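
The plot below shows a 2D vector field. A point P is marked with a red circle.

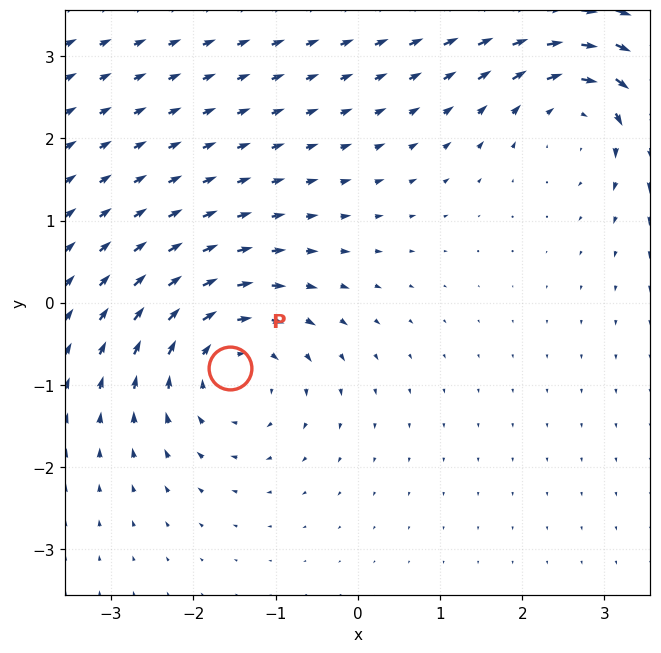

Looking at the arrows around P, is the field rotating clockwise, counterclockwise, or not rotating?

clockwise

Near P at (-1.6, -0.8) the arrows circulate clockwise. The curl (z-component) there is about -5; negative curl means clockwise rotation.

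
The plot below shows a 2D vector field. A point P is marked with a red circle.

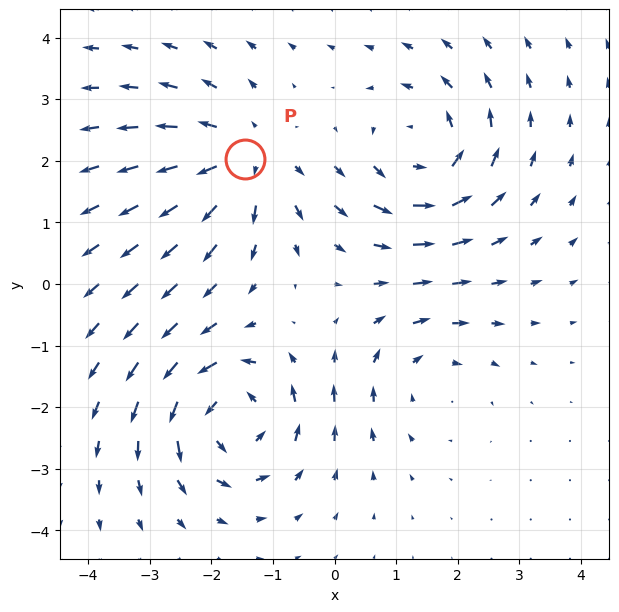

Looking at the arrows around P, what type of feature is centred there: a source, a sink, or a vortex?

source

At P (-1.5, 2.0) the arrows spread outward. Divergence about +3, curl ≈0 — positive divergence with near-zero curl is a source.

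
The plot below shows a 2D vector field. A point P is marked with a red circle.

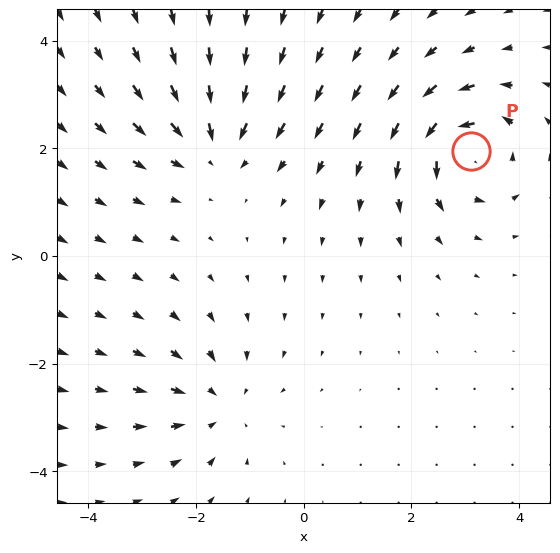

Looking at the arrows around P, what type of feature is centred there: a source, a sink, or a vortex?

At P (3.1, 1.9) the arrows circulate counterclockwise. Divergence ≈0, curl about +6 — near-zero divergence with nonzero curl is a vortex.

vortex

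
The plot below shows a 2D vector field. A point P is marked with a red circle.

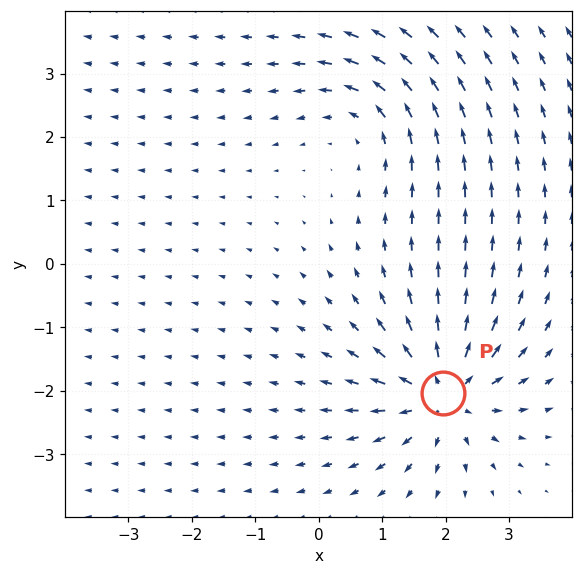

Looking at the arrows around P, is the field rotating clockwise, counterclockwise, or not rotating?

Near P at (2.0, -2.0) the arrows show no circulation. The curl there is ≈0.

not rotating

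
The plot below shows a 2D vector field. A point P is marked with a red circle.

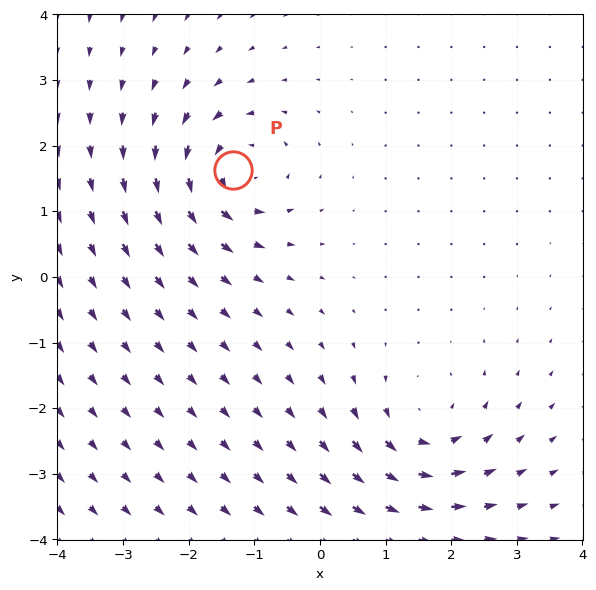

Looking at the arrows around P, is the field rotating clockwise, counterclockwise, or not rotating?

counterclockwise

Near P at (-1.3, 1.6) the arrows circulate counterclockwise. The curl (z-component) there is about +6; positive curl means counterclockwise rotation.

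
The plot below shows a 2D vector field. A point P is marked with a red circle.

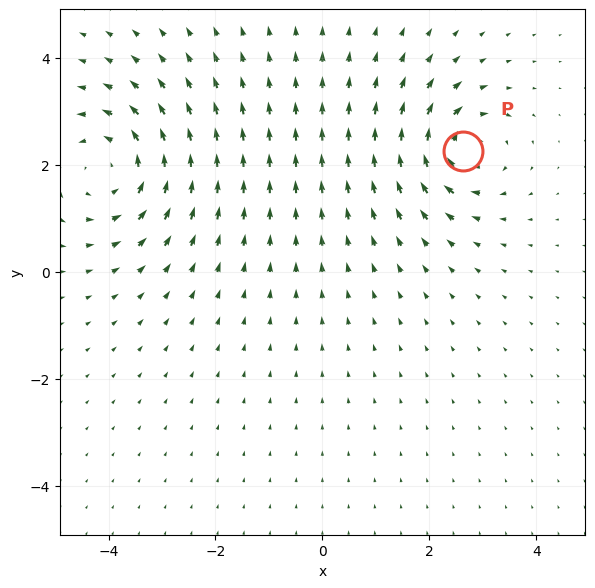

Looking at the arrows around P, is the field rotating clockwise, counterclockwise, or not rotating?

Near P at (2.6, 2.3) the arrows circulate clockwise. The curl (z-component) there is about -5; negative curl means clockwise rotation.

clockwise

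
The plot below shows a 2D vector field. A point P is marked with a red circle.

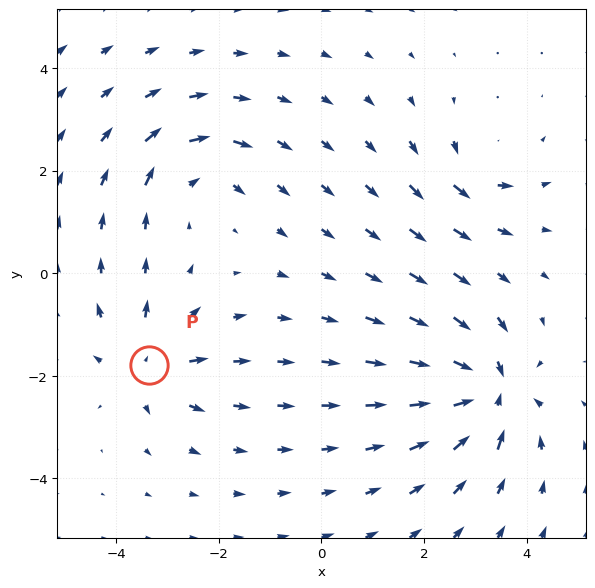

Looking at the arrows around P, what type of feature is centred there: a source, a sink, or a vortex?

source

At P (-3.4, -1.8) the arrows spread outward. Divergence about +4, curl ≈0 — positive divergence with near-zero curl is a source.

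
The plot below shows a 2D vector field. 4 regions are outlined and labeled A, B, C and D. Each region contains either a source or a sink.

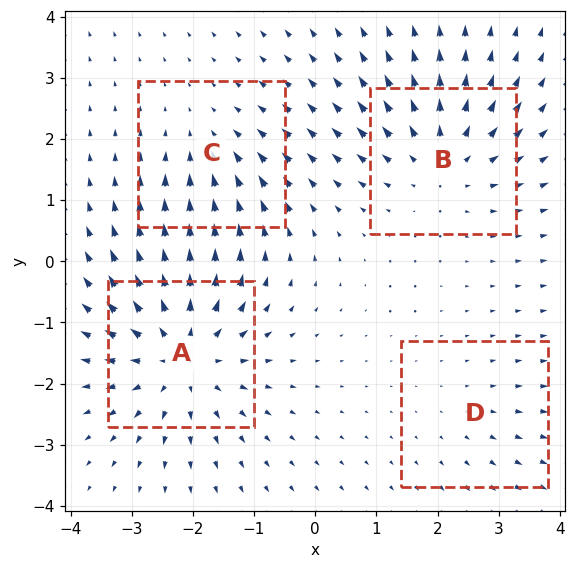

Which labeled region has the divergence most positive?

A

Divergence at each region's feature centre — A: about +6, B: about +5, C: about -3, D: about +2. Region A is most positive.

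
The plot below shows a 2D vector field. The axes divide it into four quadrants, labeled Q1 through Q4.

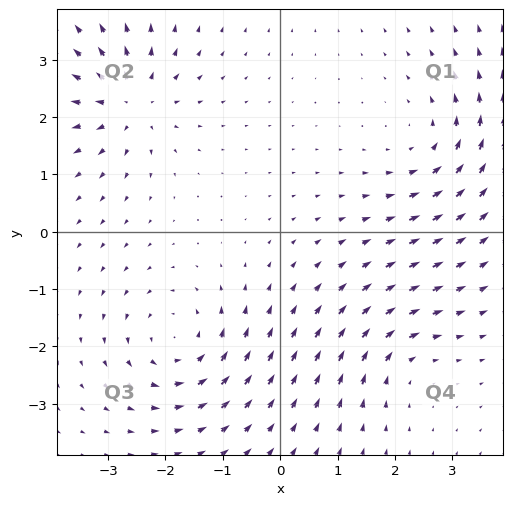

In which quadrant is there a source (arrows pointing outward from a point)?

Q2

The source sits at approximately (-2.6, 2.3), which lies in quadrant Q2. The divergence there is about +6, positive as expected for a source.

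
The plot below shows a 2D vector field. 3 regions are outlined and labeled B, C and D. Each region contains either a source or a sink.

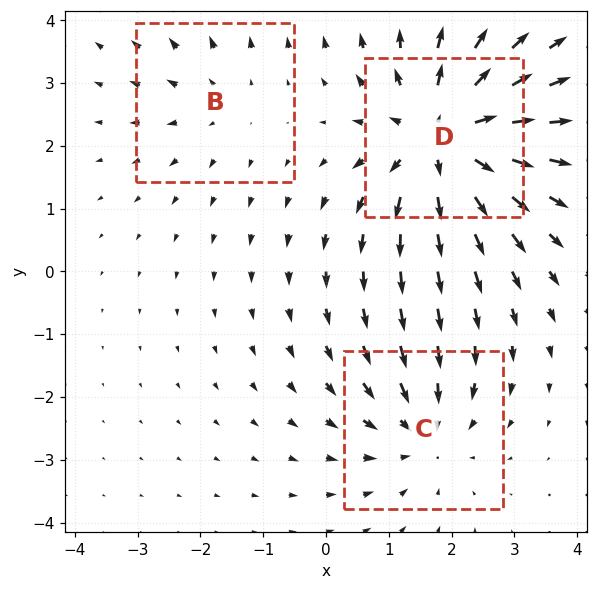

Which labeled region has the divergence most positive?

D

Divergence at each region's feature centre — B: about +2, C: about -3, D: about +5. Region D is most positive.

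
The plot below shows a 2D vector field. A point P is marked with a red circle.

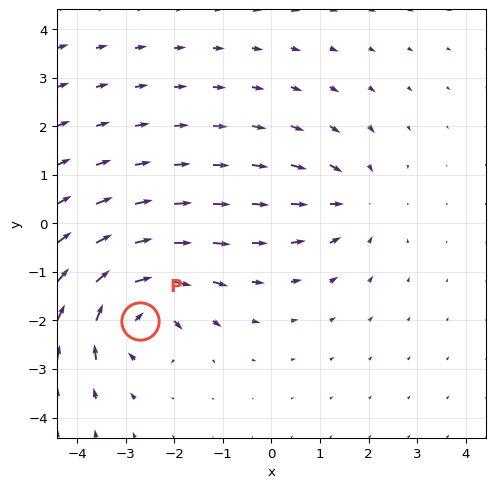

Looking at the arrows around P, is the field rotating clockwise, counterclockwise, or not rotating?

clockwise

Near P at (-2.7, -2.0) the arrows circulate clockwise. The curl (z-component) there is about -5; negative curl means clockwise rotation.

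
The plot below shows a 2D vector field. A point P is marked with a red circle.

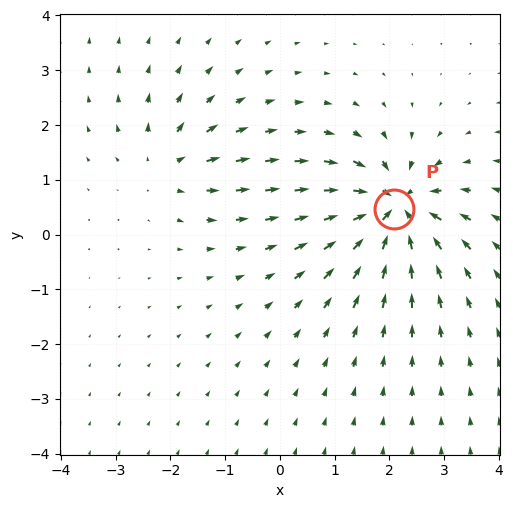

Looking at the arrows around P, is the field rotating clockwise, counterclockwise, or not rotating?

not rotating

Near P at (2.1, 0.5) the arrows show no circulation. The curl there is ≈0.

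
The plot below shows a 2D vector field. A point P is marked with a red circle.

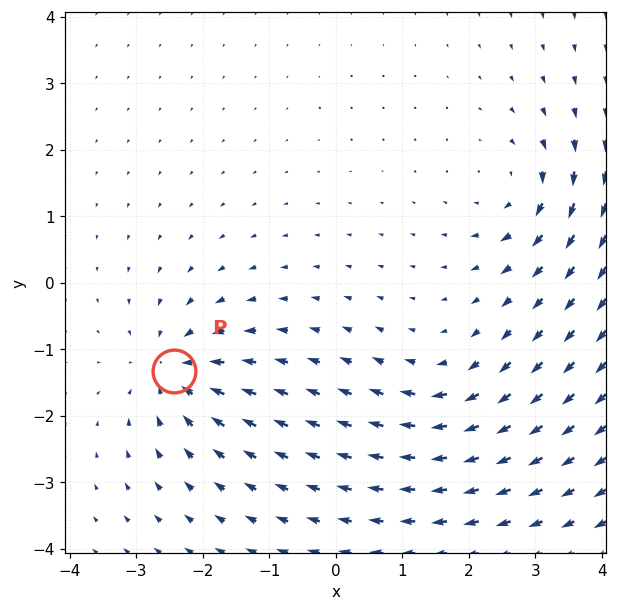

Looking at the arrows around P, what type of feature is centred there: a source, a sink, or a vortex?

sink

At P (-2.4, -1.3) the arrows converge inward. Divergence about -5, curl ≈0 — negative divergence with near-zero curl is a sink.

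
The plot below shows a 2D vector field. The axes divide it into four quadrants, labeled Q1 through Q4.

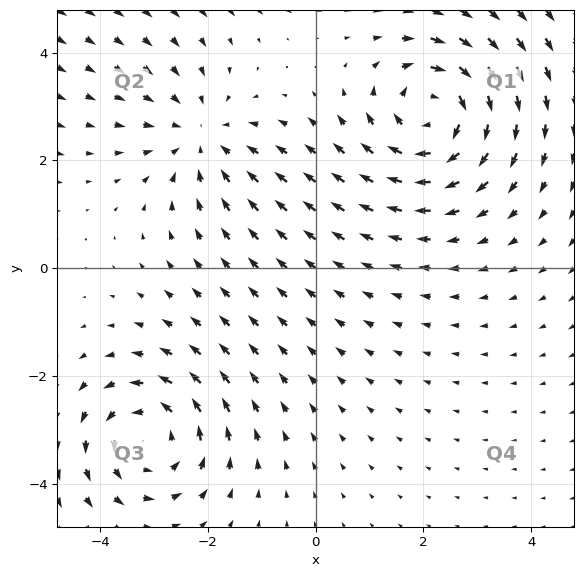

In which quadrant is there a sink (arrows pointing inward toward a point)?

The sink sits at approximately (-2.1, 2.4), which lies in quadrant Q2. The divergence there is about -3, negative as expected for a sink.

Q2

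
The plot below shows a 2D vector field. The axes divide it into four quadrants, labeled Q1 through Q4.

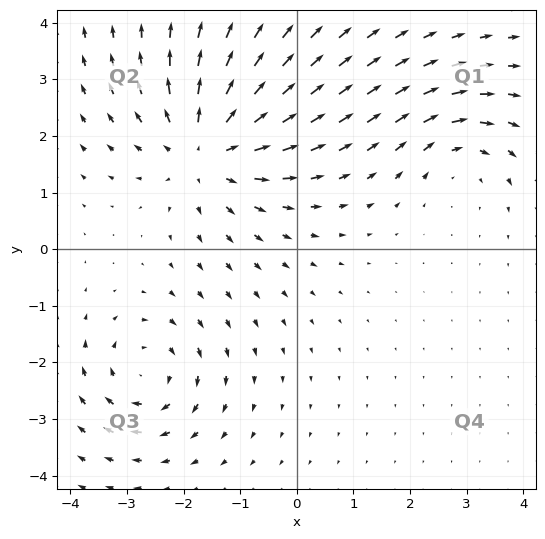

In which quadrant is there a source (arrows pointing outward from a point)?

The source sits at approximately (-1.6, 1.8), which lies in quadrant Q2. The divergence there is about +4, positive as expected for a source.

Q2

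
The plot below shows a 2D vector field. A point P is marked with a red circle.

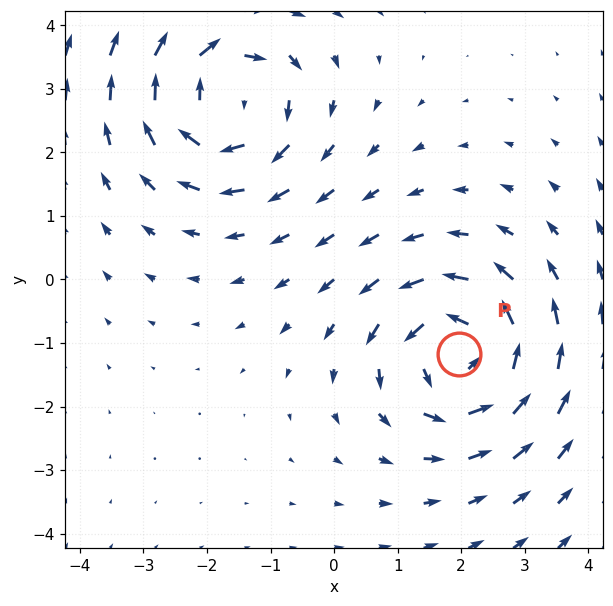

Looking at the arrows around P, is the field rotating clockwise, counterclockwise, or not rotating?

Near P at (2.0, -1.2) the arrows circulate counterclockwise. The curl (z-component) there is about +5; positive curl means counterclockwise rotation.

counterclockwise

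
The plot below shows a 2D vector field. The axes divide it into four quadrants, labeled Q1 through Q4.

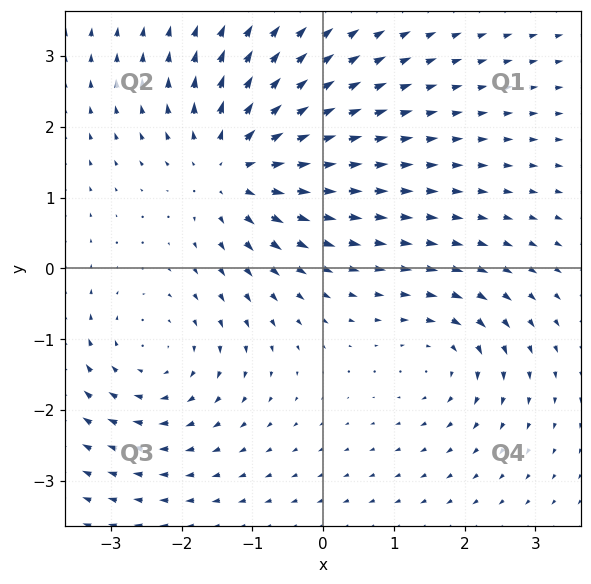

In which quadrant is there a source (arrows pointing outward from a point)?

Q2

The source sits at approximately (-1.3, 1.4), which lies in quadrant Q2. The divergence there is about +5, positive as expected for a source.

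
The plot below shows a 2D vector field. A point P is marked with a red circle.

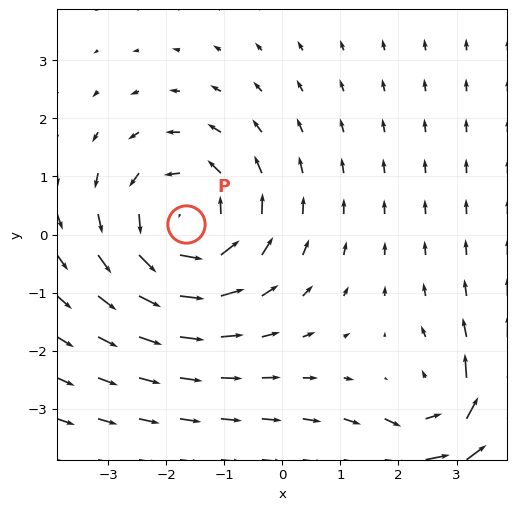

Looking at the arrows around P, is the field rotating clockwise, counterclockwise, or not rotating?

counterclockwise

Near P at (-1.7, 0.2) the arrows circulate counterclockwise. The curl (z-component) there is about +3; positive curl means counterclockwise rotation.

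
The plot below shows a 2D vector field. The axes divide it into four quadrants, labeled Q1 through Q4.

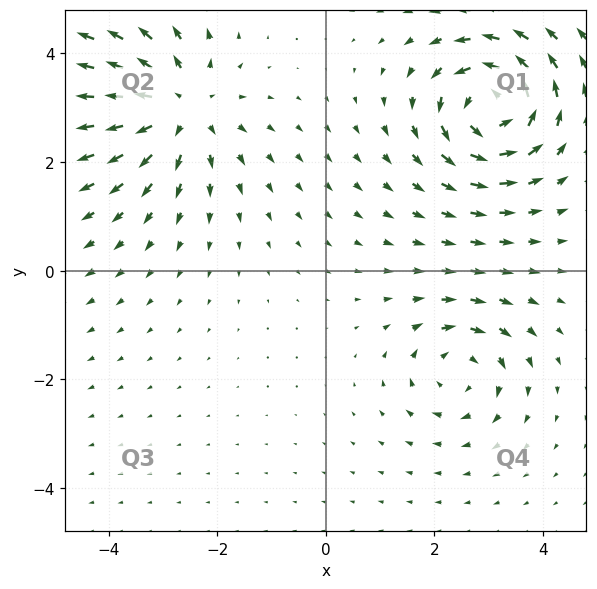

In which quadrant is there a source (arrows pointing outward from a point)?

Q2

The source sits at approximately (-2.7, 3.0), which lies in quadrant Q2. The divergence there is about +5, positive as expected for a source.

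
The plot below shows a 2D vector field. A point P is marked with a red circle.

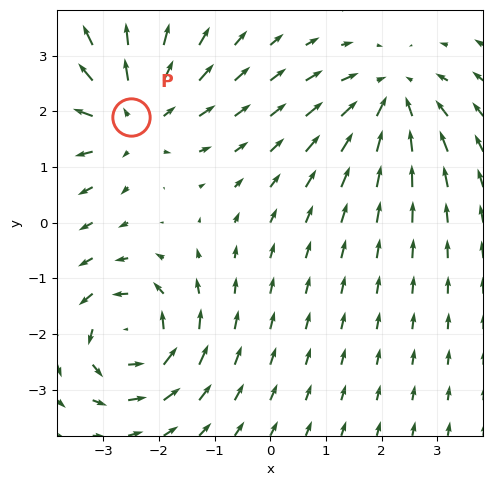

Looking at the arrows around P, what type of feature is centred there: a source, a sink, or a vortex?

At P (-2.5, 1.9) the arrows spread outward. Divergence about +4, curl ≈0 — positive divergence with near-zero curl is a source.

source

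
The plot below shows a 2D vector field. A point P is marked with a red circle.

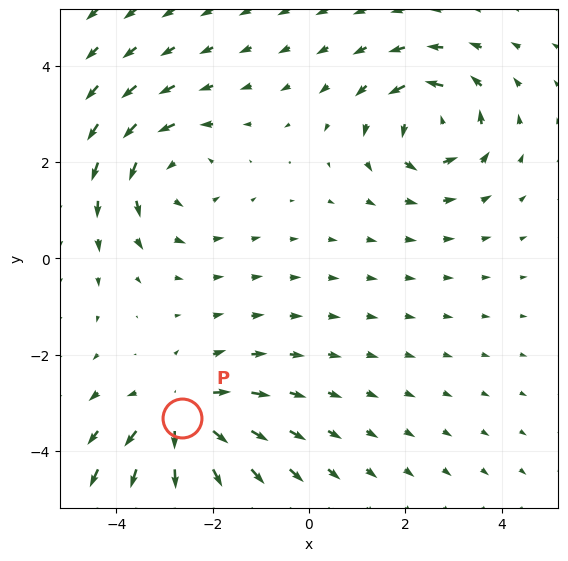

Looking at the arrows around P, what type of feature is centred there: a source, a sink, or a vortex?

At P (-2.6, -3.3) the arrows spread outward. Divergence about +4, curl ≈0 — positive divergence with near-zero curl is a source.

source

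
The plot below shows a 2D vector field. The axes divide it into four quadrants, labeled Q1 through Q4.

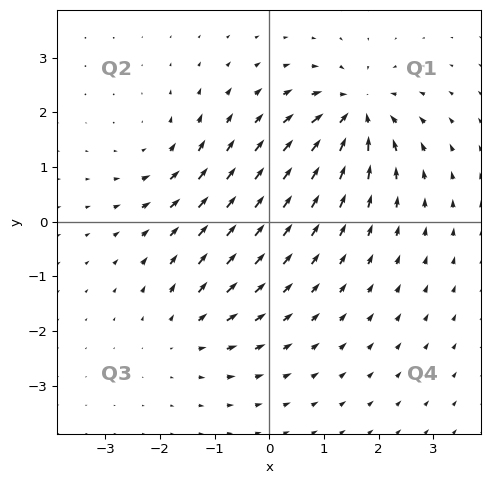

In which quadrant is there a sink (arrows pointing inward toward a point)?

The sink sits at approximately (1.6, 2.0), which lies in quadrant Q1. The divergence there is about -7, negative as expected for a sink.

Q1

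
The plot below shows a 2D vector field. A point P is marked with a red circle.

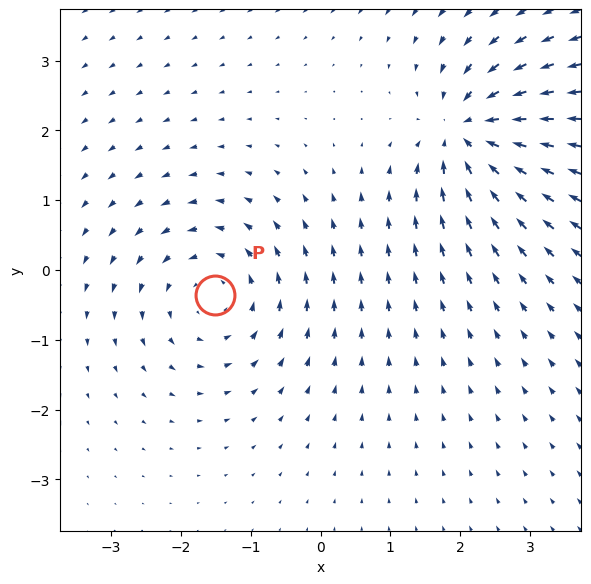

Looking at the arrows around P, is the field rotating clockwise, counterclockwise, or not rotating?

counterclockwise

Near P at (-1.5, -0.4) the arrows circulate counterclockwise. The curl (z-component) there is about +4; positive curl means counterclockwise rotation.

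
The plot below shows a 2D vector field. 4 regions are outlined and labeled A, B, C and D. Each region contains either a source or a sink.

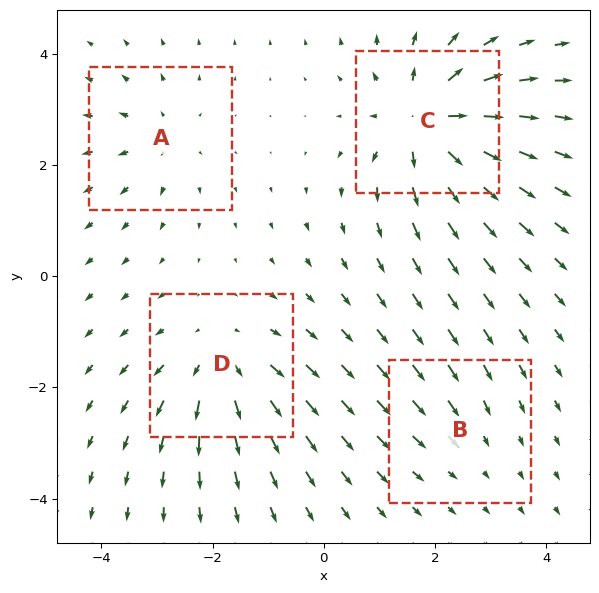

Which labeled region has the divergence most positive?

C

Divergence at each region's feature centre — A: about +4, B: about -2, C: about +8, D: about +5. Region C is most positive.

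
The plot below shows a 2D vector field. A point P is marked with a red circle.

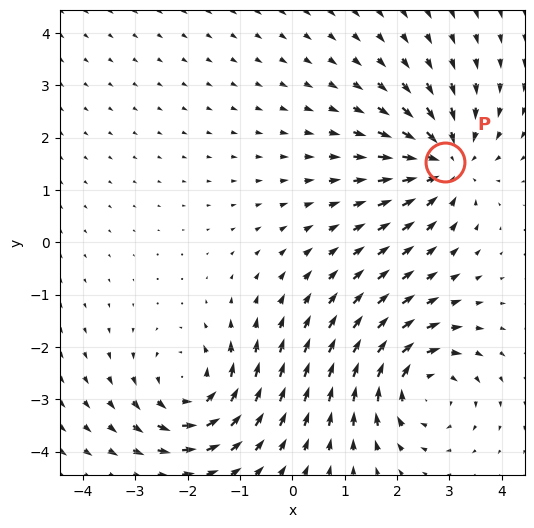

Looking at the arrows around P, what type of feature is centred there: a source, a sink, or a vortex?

At P (2.9, 1.5) the arrows converge inward. Divergence about -5, curl ≈0 — negative divergence with near-zero curl is a sink.

sink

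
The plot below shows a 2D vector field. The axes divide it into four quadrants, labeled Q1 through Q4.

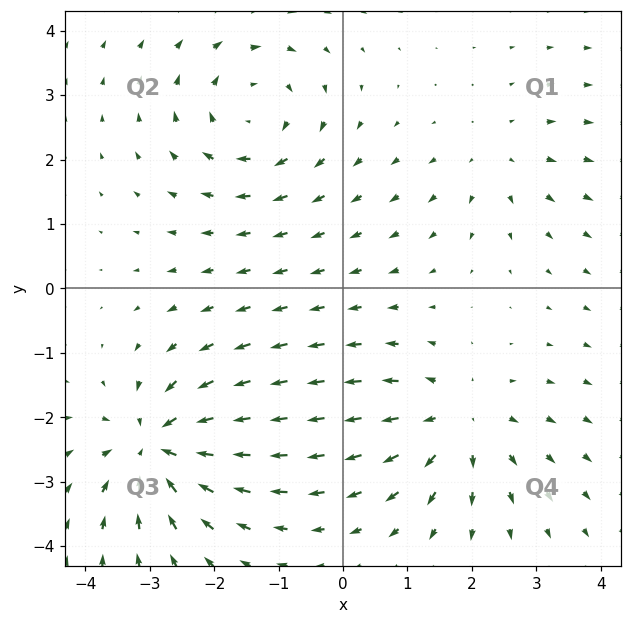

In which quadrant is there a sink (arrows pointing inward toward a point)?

The sink sits at approximately (-2.9, -2.5), which lies in quadrant Q3. The divergence there is about -7, negative as expected for a sink.

Q3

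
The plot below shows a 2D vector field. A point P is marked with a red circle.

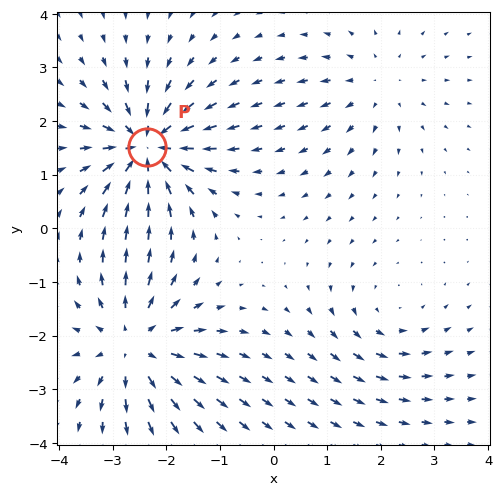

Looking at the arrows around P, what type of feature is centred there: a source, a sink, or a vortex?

At P (-2.4, 1.5) the arrows converge inward. Divergence about -6, curl ≈0 — negative divergence with near-zero curl is a sink.

sink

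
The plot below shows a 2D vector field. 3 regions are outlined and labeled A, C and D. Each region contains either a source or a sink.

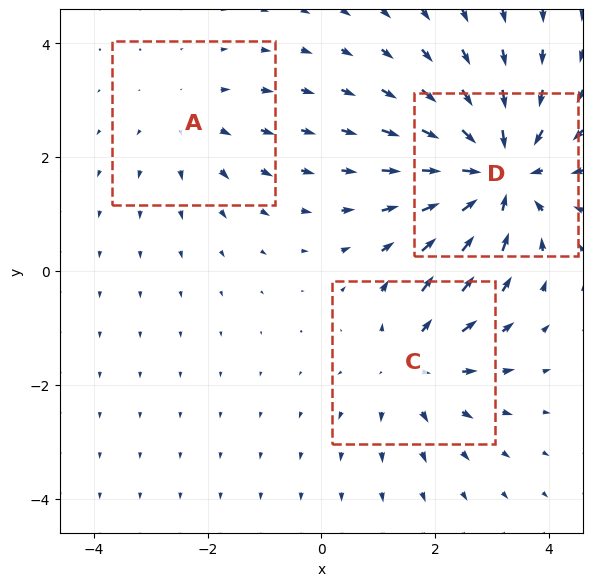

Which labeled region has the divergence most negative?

Divergence at each region's feature centre — A: about +2, C: about +3, D: about -4. Region D is most negative.

D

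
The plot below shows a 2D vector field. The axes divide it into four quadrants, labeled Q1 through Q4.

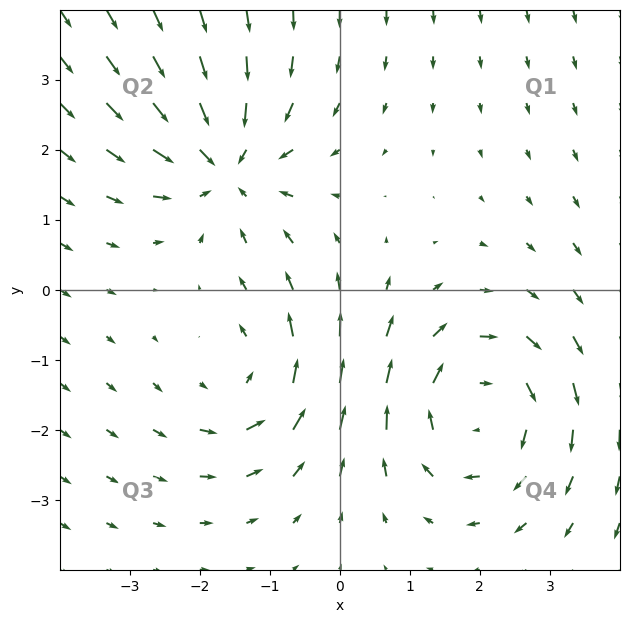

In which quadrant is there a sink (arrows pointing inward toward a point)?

The sink sits at approximately (-1.6, 1.8), which lies in quadrant Q2. The divergence there is about -4, negative as expected for a sink.

Q2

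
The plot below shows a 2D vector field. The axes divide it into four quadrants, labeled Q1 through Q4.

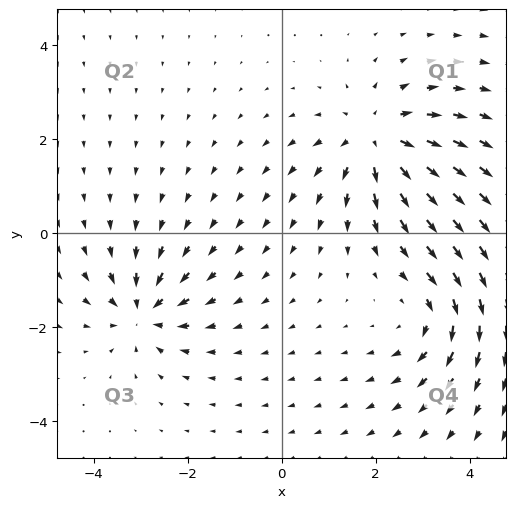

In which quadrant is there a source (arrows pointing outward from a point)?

The source sits at approximately (2.0, 2.0), which lies in quadrant Q1. The divergence there is about +5, positive as expected for a source.

Q1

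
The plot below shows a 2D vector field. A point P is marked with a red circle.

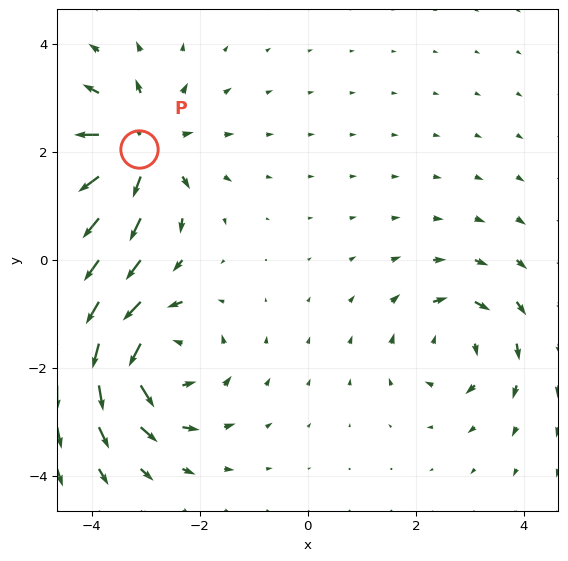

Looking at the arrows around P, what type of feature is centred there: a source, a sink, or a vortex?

At P (-3.1, 2.1) the arrows spread outward. Divergence about +6, curl ≈0 — positive divergence with near-zero curl is a source.

source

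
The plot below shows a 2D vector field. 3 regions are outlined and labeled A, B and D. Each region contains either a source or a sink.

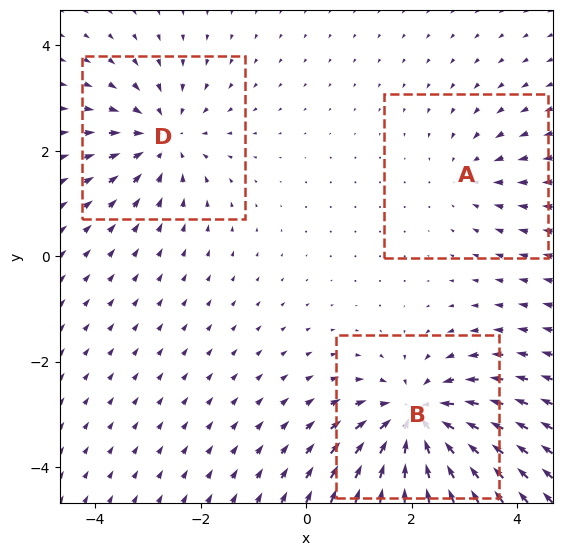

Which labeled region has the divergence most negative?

B

Divergence at each region's feature centre — A: about -2, B: about -5, D: about -3. Region B is most negative.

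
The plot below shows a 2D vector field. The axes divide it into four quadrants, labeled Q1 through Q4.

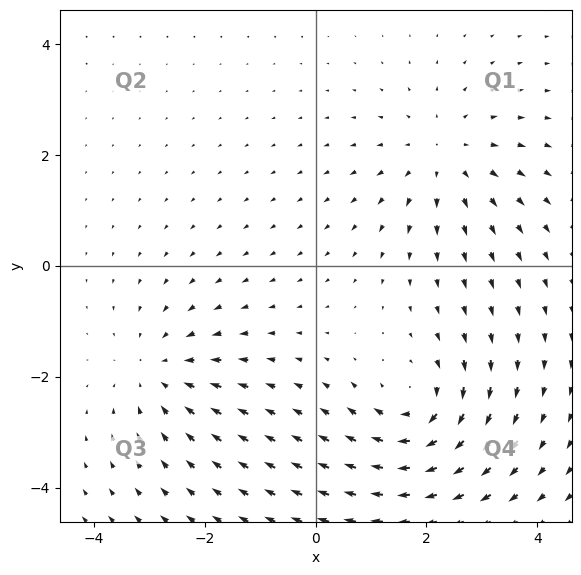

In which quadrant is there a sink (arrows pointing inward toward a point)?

Q3

The sink sits at approximately (-2.8, -1.9), which lies in quadrant Q3. The divergence there is about -4, negative as expected for a sink.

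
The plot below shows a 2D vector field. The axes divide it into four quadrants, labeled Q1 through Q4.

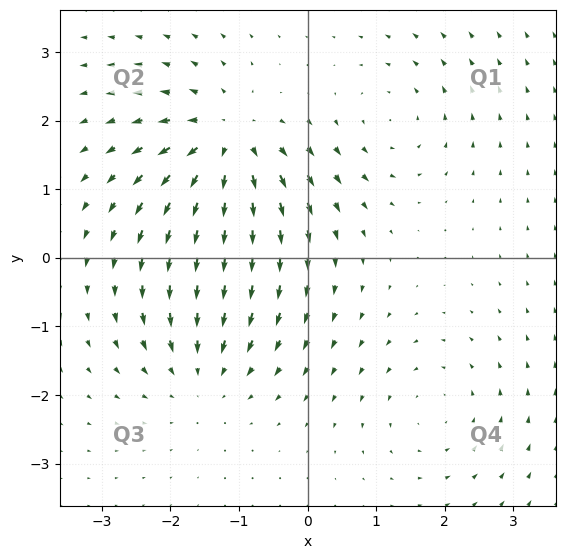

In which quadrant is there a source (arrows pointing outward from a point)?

The source sits at approximately (-1.2, 1.7), which lies in quadrant Q2. The divergence there is about +6, positive as expected for a source.

Q2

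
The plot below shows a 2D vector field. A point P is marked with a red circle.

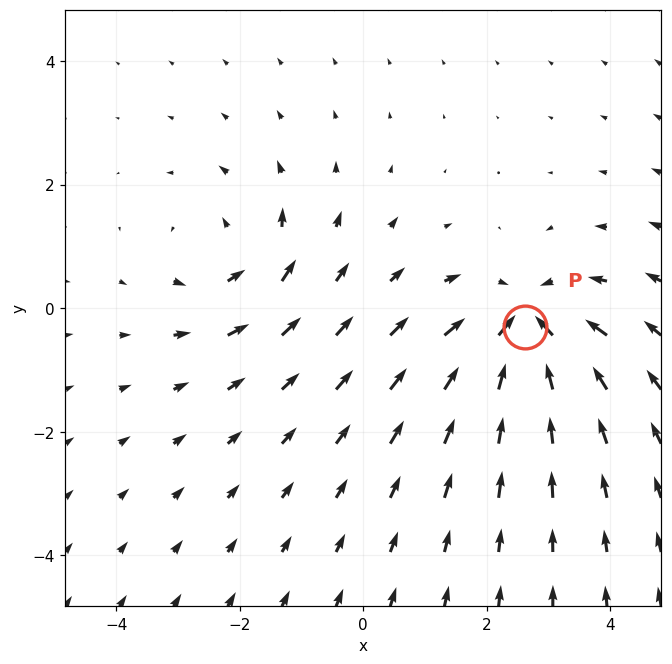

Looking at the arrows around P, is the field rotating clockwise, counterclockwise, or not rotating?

Near P at (2.6, -0.3) the arrows show no circulation. The curl there is ≈0.

not rotating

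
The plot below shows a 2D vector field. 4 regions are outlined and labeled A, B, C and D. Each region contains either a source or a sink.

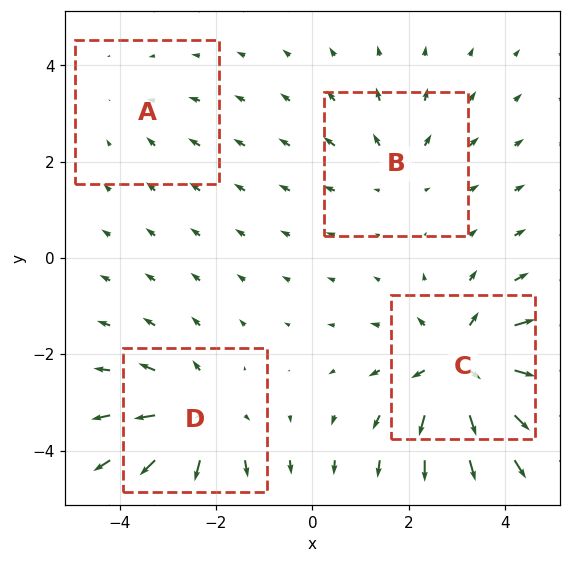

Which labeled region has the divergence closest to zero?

A

Divergence at each region's feature centre — A: about -2, B: about +3, C: about +6, D: about +5. Region A is closest to zero.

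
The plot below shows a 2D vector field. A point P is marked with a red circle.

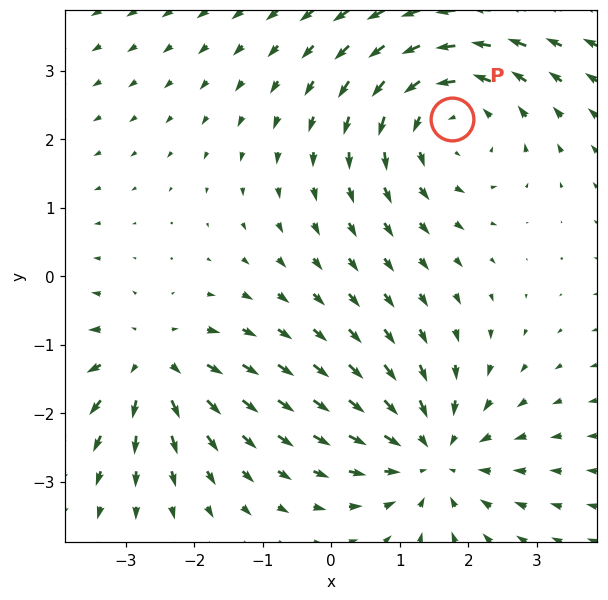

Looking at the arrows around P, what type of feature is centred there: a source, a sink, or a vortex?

vortex

At P (1.8, 2.3) the arrows circulate counterclockwise. Divergence ≈0, curl about +4 — near-zero divergence with nonzero curl is a vortex.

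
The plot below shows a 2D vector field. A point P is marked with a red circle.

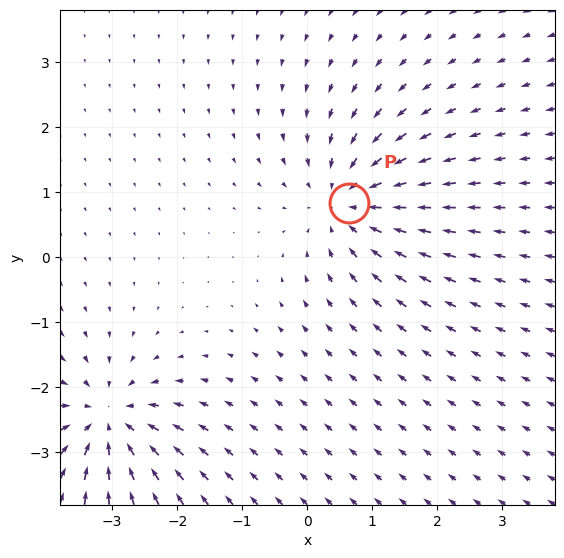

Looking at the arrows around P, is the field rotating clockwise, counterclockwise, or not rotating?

not rotating

Near P at (0.6, 0.8) the arrows show no circulation. The curl there is ≈0.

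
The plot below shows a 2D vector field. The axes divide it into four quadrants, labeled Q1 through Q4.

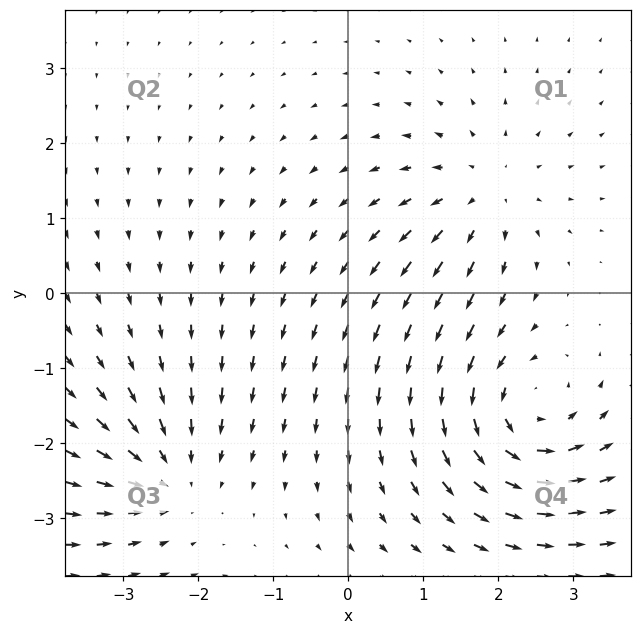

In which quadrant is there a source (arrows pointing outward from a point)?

Q1

The source sits at approximately (1.8, 1.3), which lies in quadrant Q1. The divergence there is about +4, positive as expected for a source.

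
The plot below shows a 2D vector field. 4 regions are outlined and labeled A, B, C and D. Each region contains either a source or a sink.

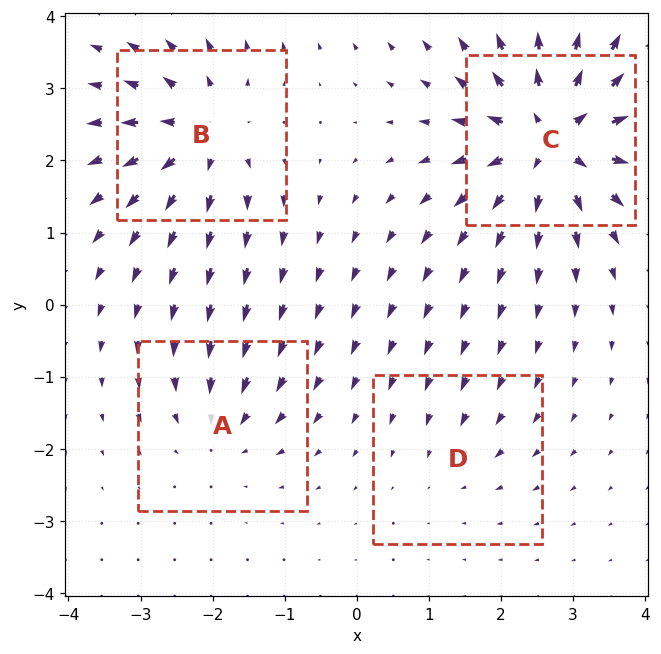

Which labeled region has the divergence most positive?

Divergence at each region's feature centre — A: about -4, B: about +6, C: about +9, D: about -2. Region C is most positive.

C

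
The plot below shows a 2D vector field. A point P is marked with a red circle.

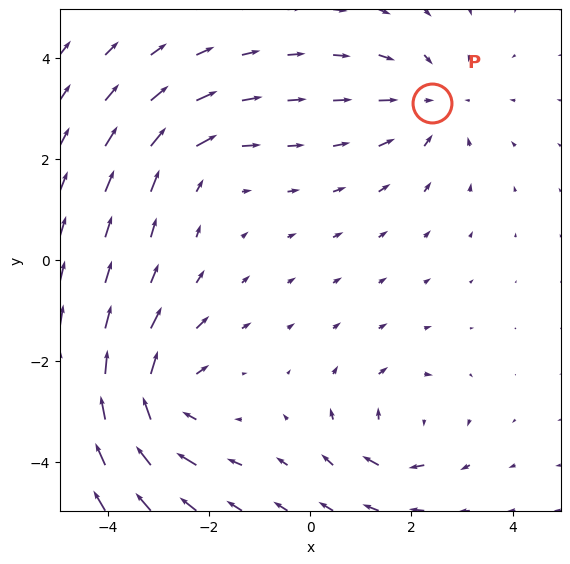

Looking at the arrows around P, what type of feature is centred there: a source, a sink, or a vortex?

At P (2.4, 3.1) the arrows converge inward. Divergence about -3, curl ≈0 — negative divergence with near-zero curl is a sink.

sink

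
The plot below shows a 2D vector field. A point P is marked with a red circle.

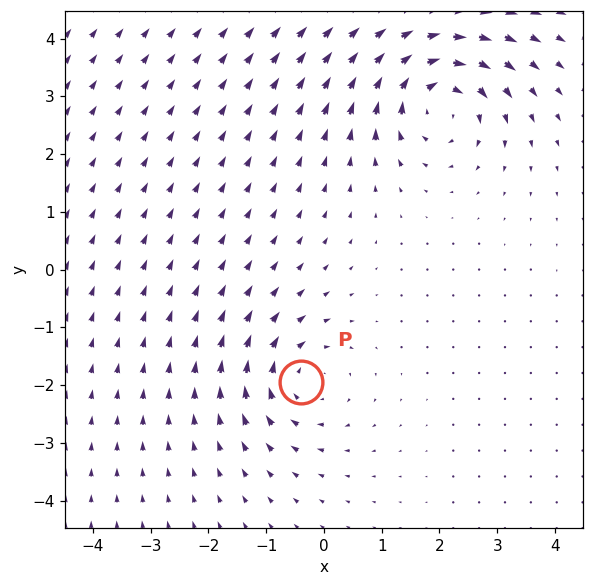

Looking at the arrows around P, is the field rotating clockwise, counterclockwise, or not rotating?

clockwise

Near P at (-0.4, -2.0) the arrows circulate clockwise. The curl (z-component) there is about -3; negative curl means clockwise rotation.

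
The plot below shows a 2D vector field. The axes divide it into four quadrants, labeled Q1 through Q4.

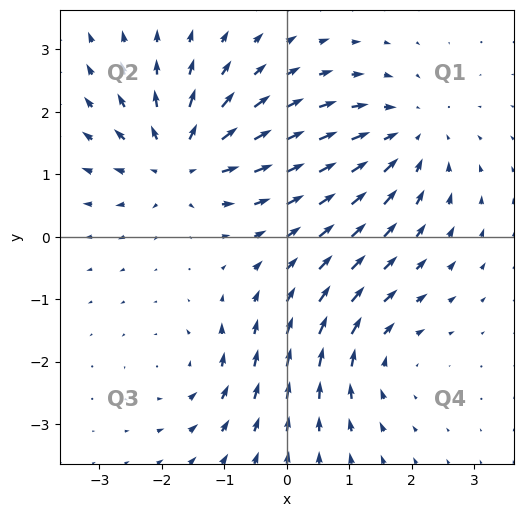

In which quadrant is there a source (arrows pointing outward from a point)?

Q2

The source sits at approximately (-1.7, 1.2), which lies in quadrant Q2. The divergence there is about +6, positive as expected for a source.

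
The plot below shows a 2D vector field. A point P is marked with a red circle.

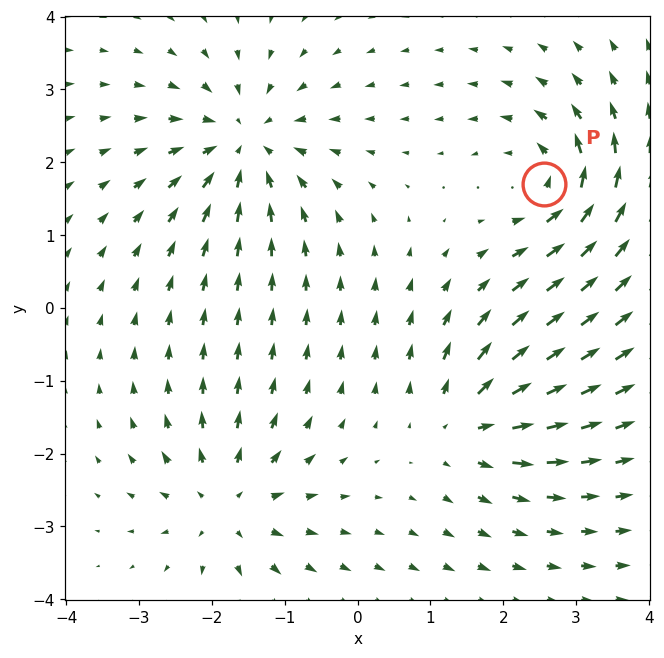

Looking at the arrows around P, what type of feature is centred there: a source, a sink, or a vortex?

At P (2.6, 1.7) the arrows circulate counterclockwise. Divergence ≈0, curl about +6 — near-zero divergence with nonzero curl is a vortex.

vortex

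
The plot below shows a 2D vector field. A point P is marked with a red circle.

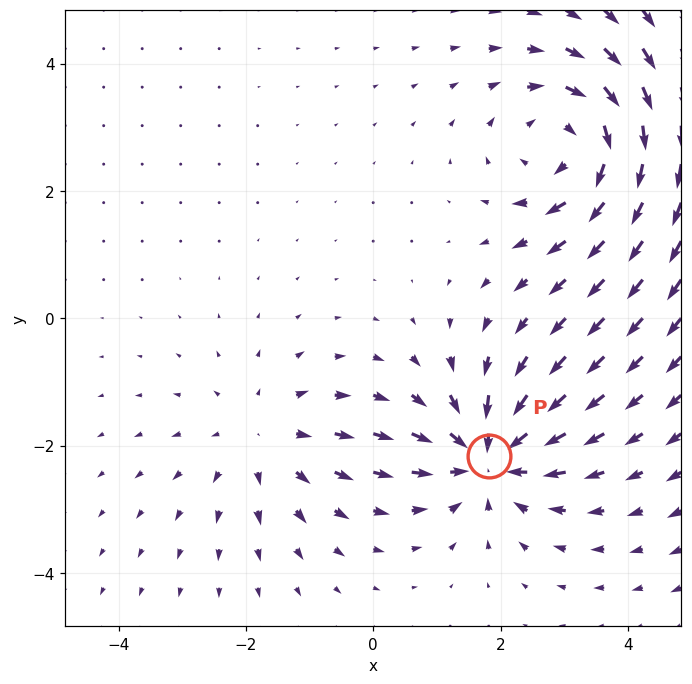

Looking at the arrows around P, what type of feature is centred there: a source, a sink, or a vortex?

sink

At P (1.8, -2.2) the arrows converge inward. Divergence about -4, curl ≈0 — negative divergence with near-zero curl is a sink.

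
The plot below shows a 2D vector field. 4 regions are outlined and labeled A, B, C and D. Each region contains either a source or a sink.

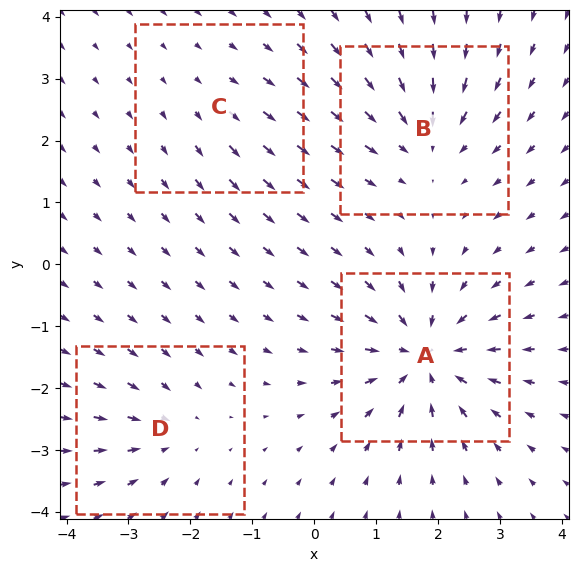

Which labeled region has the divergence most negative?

Divergence at each region's feature centre — A: about -7, B: about -5, C: about +2, D: about -3. Region A is most negative.

A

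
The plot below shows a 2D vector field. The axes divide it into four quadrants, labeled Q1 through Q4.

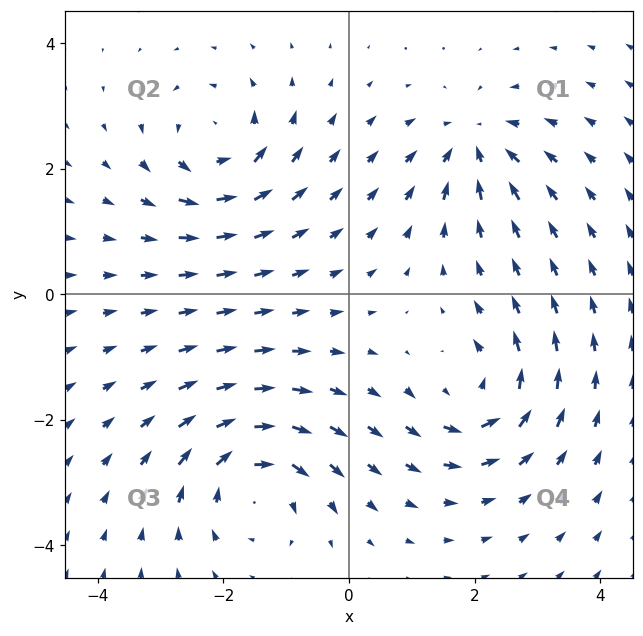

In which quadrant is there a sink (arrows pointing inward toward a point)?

The sink sits at approximately (2.0, 2.4), which lies in quadrant Q1. The divergence there is about -4, negative as expected for a sink.

Q1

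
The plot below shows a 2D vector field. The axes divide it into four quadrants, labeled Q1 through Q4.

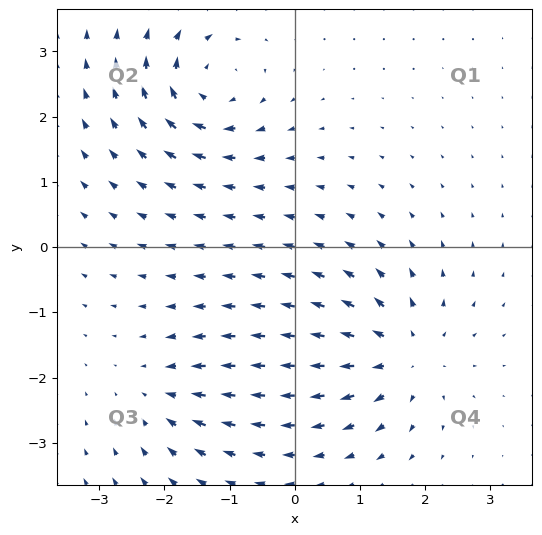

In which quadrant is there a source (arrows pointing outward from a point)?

The source sits at approximately (1.7, -1.6), which lies in quadrant Q4. The divergence there is about +5, positive as expected for a source.

Q4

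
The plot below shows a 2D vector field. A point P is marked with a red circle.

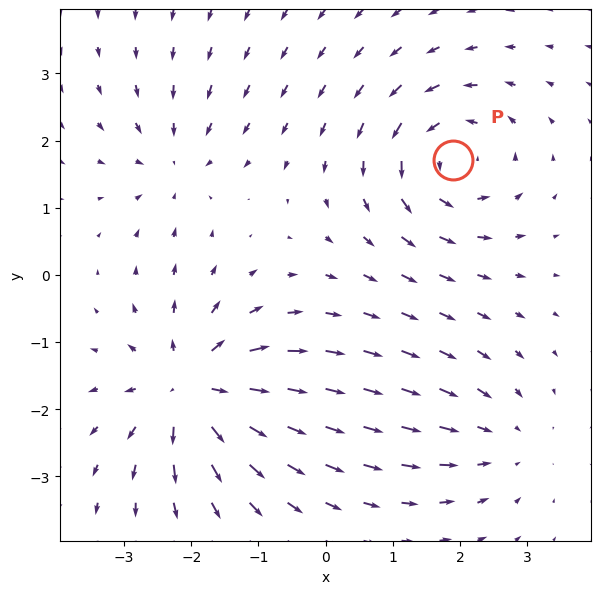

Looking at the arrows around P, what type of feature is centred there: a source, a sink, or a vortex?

vortex

At P (1.9, 1.7) the arrows circulate counterclockwise. Divergence ≈0, curl about +5 — near-zero divergence with nonzero curl is a vortex.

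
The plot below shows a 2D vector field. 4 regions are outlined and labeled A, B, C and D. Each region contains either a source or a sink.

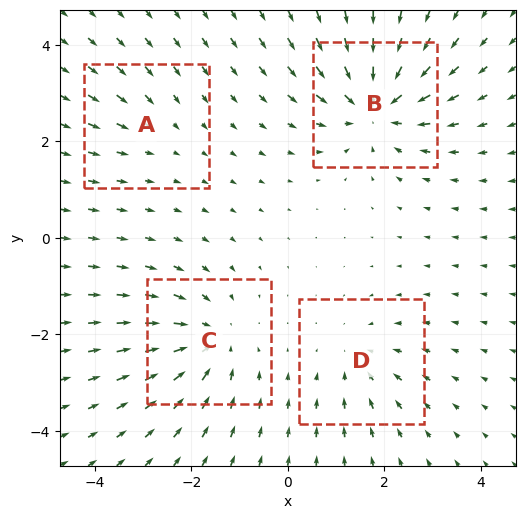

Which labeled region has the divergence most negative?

Divergence at each region's feature centre — A: about -2, B: about -7, C: about -5, D: about -3. Region B is most negative.

B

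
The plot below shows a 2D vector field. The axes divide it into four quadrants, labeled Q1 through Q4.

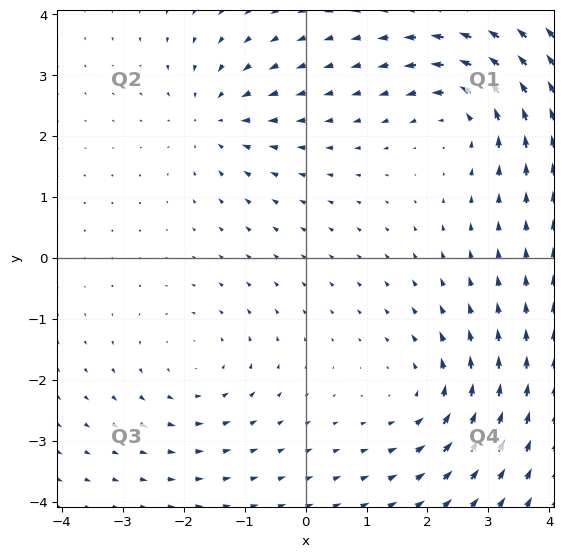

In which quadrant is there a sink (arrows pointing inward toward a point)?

The sink sits at approximately (-1.5, 2.3), which lies in quadrant Q2. The divergence there is about -3, negative as expected for a sink.

Q2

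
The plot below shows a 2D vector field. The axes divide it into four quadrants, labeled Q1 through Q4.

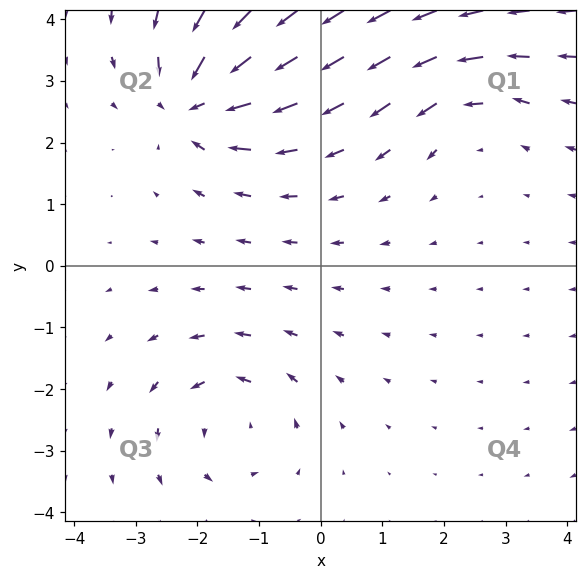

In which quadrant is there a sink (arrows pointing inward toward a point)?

The sink sits at approximately (-2.0, 2.7), which lies in quadrant Q2. The divergence there is about -6, negative as expected for a sink.

Q2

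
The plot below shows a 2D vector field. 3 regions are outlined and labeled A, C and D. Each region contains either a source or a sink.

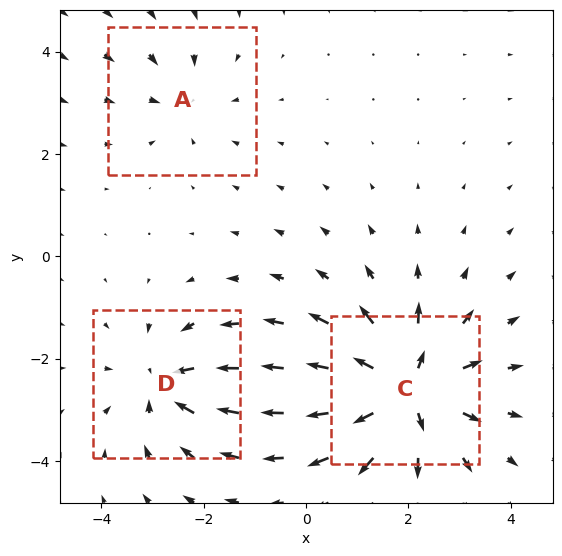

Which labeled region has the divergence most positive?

Divergence at each region's feature centre — A: about -2, C: about +5, D: about -3. Region C is most positive.

C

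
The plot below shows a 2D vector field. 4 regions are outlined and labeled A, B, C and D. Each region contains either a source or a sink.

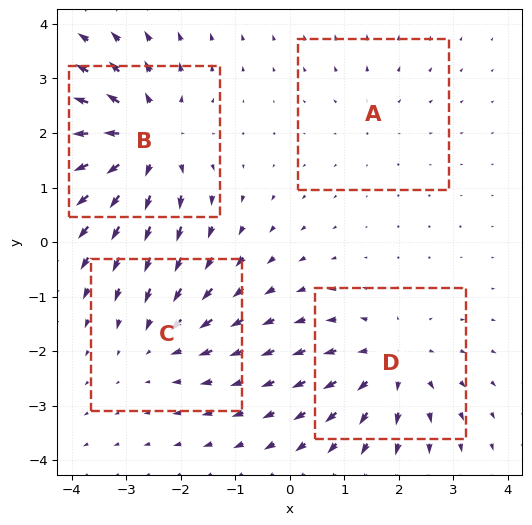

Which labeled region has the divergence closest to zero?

Divergence at each region's feature centre — A: about +2, B: about +6, C: about -3, D: about +4. Region A is closest to zero.

A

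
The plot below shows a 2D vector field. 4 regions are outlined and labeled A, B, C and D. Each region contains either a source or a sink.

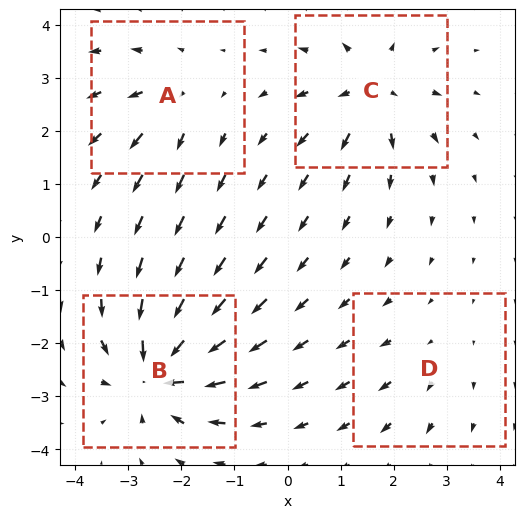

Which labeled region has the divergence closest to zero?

Divergence at each region's feature centre — A: about +4, B: about -8, C: about +6, D: about +2. Region D is closest to zero.

D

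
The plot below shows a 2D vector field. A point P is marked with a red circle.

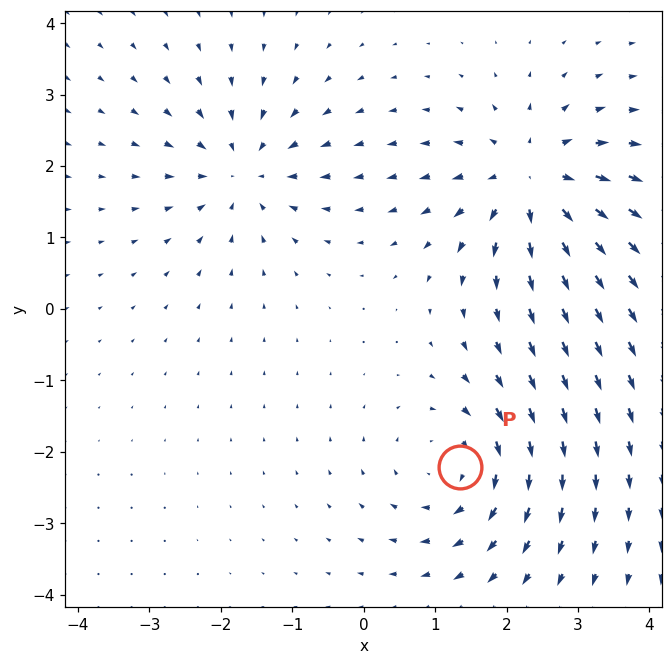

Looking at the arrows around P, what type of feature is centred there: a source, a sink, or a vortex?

vortex

At P (1.3, -2.2) the arrows circulate clockwise. Divergence ≈0, curl about -4 — near-zero divergence with nonzero curl is a vortex.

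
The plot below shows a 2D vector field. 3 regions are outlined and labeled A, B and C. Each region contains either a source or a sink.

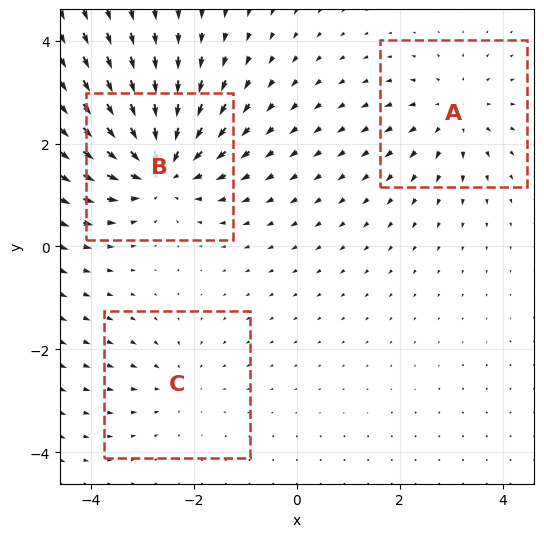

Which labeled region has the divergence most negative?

Divergence at each region's feature centre — A: about +3, B: about -5, C: about -2. Region B is most negative.

B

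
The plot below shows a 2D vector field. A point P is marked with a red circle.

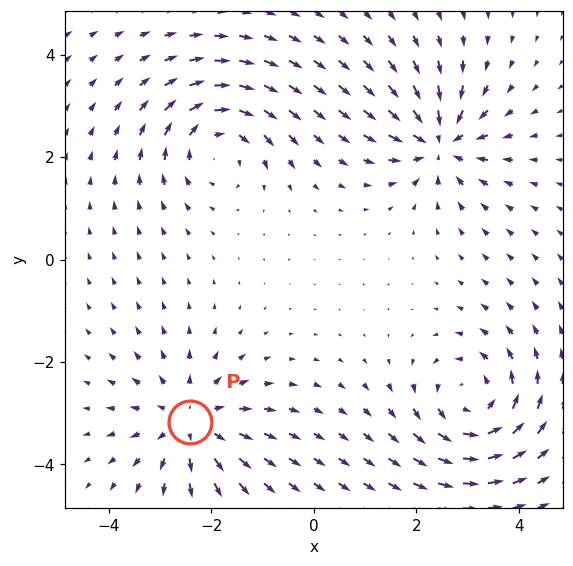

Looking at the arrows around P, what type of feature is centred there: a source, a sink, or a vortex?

At P (-2.4, -3.2) the arrows spread outward. Divergence about +5, curl ≈0 — positive divergence with near-zero curl is a source.

source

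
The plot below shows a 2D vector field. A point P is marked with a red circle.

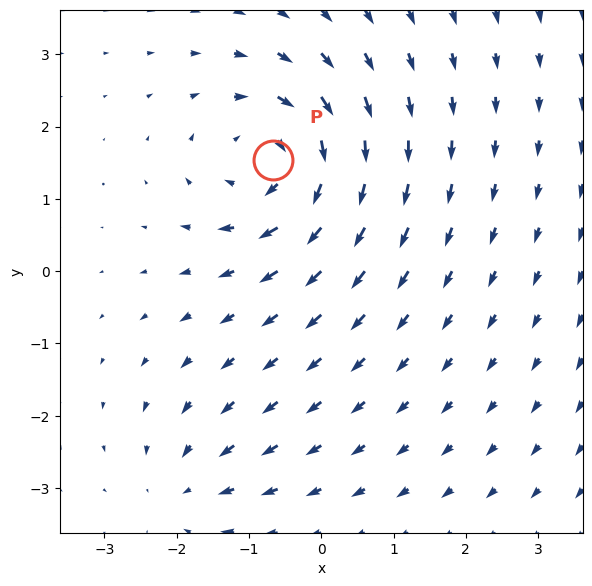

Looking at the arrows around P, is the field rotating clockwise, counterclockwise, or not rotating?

clockwise

Near P at (-0.7, 1.5) the arrows circulate clockwise. The curl (z-component) there is about -5; negative curl means clockwise rotation.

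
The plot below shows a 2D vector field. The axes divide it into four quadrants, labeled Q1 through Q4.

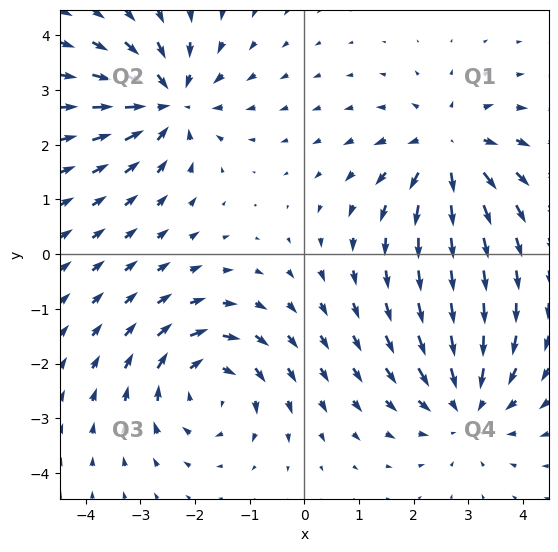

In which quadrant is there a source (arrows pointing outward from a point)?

Q1

The source sits at approximately (2.6, 1.9), which lies in quadrant Q1. The divergence there is about +4, positive as expected for a source.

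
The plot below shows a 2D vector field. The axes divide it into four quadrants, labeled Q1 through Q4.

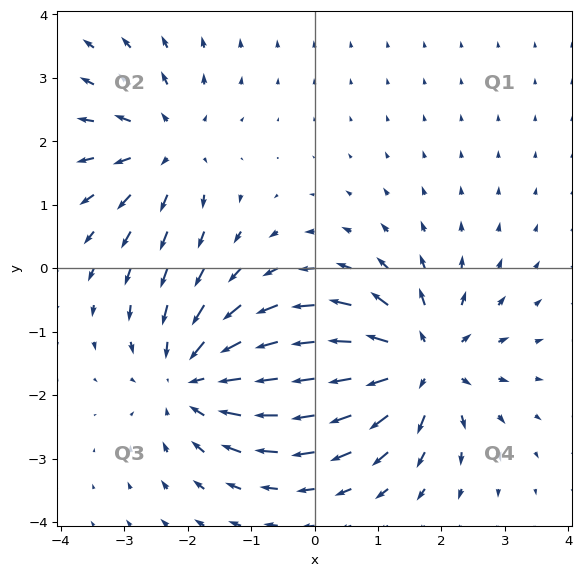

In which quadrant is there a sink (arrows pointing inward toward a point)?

Q3

The sink sits at approximately (-1.9, -1.7), which lies in quadrant Q3. The divergence there is about -4, negative as expected for a sink.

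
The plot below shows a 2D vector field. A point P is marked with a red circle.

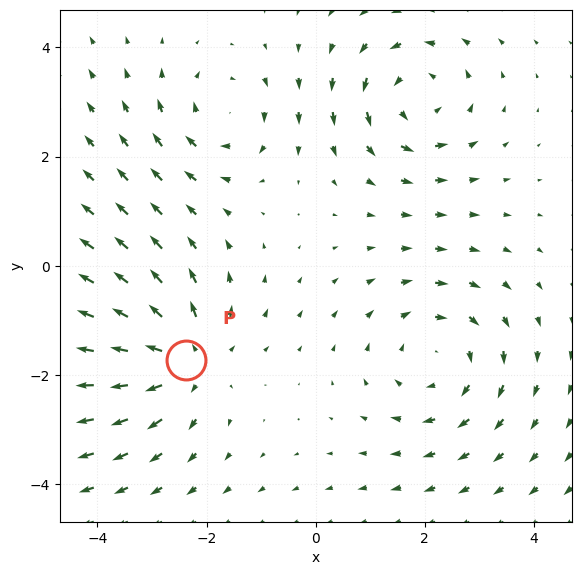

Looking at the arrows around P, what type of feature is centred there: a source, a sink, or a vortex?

At P (-2.4, -1.7) the arrows spread outward. Divergence about +5, curl ≈0 — positive divergence with near-zero curl is a source.

source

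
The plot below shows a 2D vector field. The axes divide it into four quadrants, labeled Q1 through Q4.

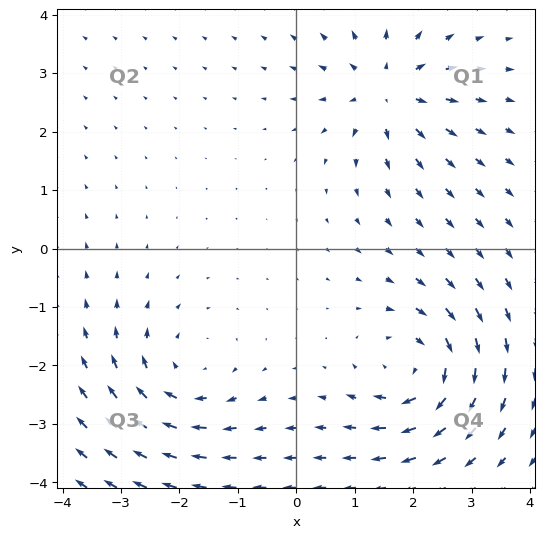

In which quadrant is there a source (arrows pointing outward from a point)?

Q1

The source sits at approximately (1.6, 2.7), which lies in quadrant Q1. The divergence there is about +5, positive as expected for a source.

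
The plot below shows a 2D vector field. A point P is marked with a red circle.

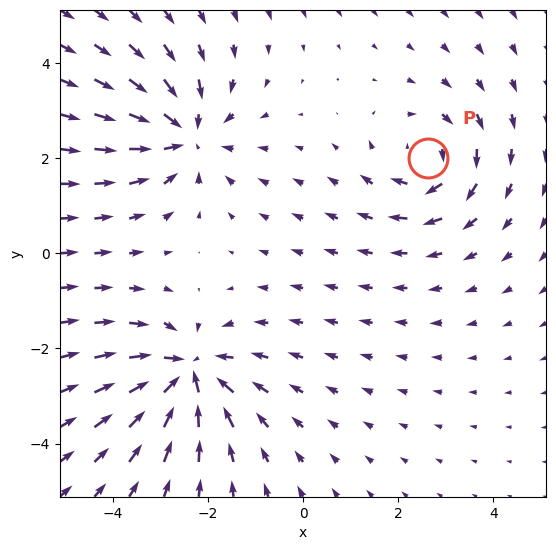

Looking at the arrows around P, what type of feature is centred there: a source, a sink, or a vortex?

At P (2.6, 2.0) the arrows circulate clockwise. Divergence ≈0, curl about -3 — near-zero divergence with nonzero curl is a vortex.

vortex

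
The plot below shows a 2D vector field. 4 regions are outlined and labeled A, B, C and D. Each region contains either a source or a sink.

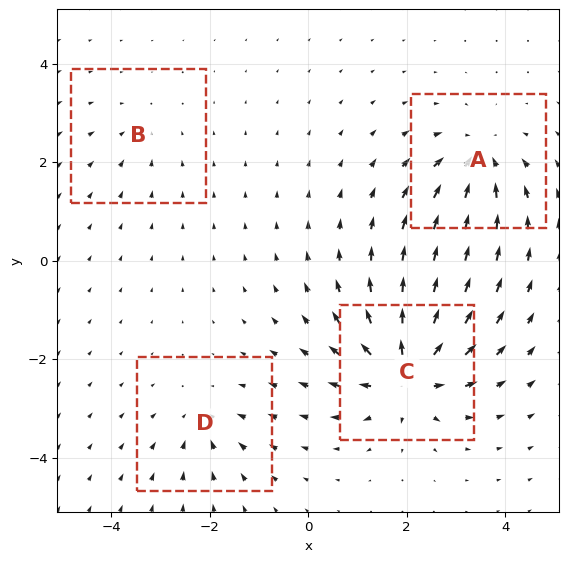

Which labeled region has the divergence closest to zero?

B

Divergence at each region's feature centre — A: about -6, B: about -2, C: about +9, D: about -4. Region B is closest to zero.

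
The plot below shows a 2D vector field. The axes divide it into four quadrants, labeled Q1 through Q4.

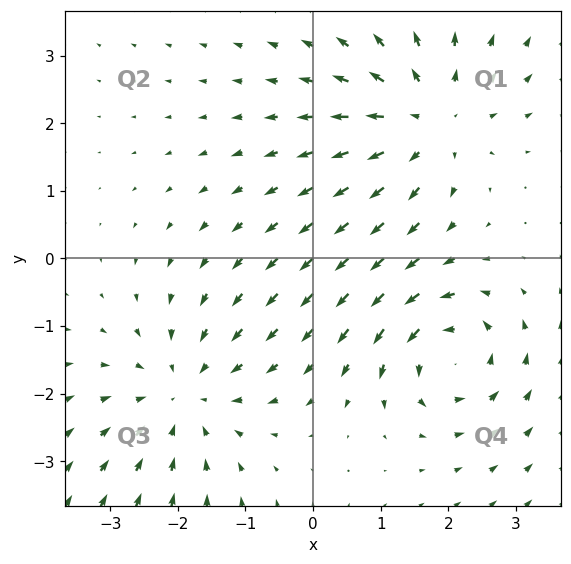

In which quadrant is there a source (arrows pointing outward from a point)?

Q1

The source sits at approximately (1.7, 2.1), which lies in quadrant Q1. The divergence there is about +5, positive as expected for a source.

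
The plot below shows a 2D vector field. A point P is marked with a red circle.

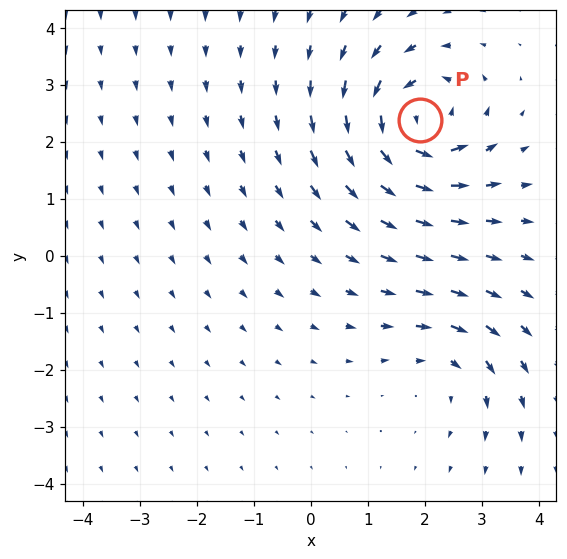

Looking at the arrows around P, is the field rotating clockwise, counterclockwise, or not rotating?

Near P at (1.9, 2.4) the arrows circulate counterclockwise. The curl (z-component) there is about +7; positive curl means counterclockwise rotation.

counterclockwise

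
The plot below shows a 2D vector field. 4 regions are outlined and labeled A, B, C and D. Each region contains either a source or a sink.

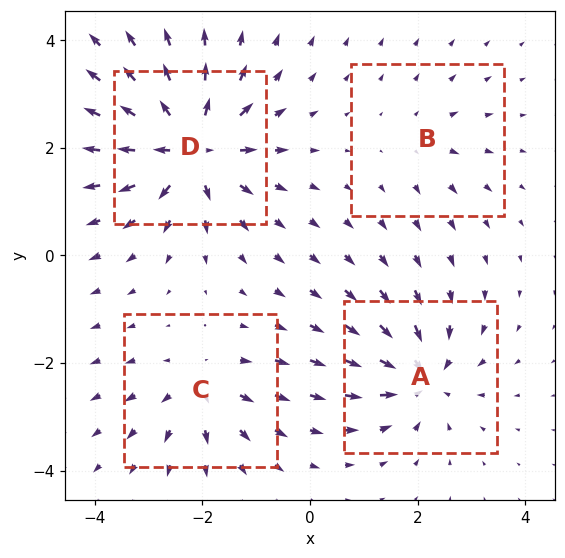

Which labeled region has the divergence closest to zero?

B

Divergence at each region's feature centre — A: about -6, B: about +2, C: about +4, D: about +8. Region B is closest to zero.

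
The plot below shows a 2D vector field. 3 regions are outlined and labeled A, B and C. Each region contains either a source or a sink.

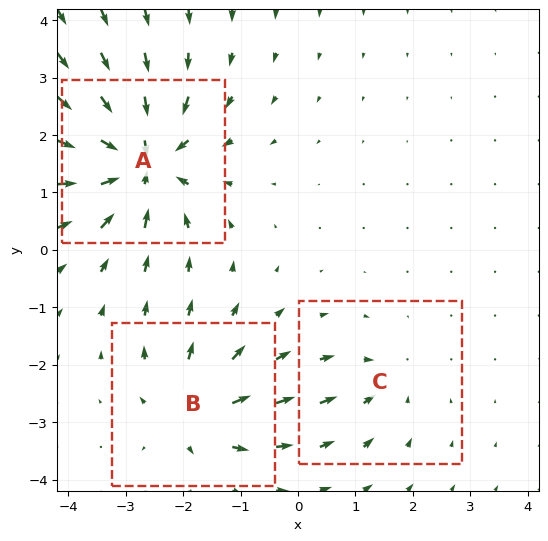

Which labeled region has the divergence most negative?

A

Divergence at each region's feature centre — A: about -6, B: about +4, C: about -2. Region A is most negative.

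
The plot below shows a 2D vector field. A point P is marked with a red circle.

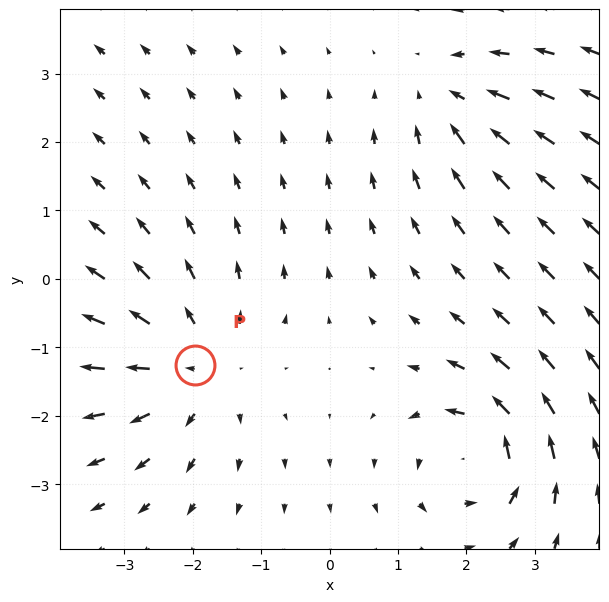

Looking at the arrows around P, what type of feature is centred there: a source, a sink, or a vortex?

source

At P (-2.0, -1.3) the arrows spread outward. Divergence about +3, curl ≈0 — positive divergence with near-zero curl is a source.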